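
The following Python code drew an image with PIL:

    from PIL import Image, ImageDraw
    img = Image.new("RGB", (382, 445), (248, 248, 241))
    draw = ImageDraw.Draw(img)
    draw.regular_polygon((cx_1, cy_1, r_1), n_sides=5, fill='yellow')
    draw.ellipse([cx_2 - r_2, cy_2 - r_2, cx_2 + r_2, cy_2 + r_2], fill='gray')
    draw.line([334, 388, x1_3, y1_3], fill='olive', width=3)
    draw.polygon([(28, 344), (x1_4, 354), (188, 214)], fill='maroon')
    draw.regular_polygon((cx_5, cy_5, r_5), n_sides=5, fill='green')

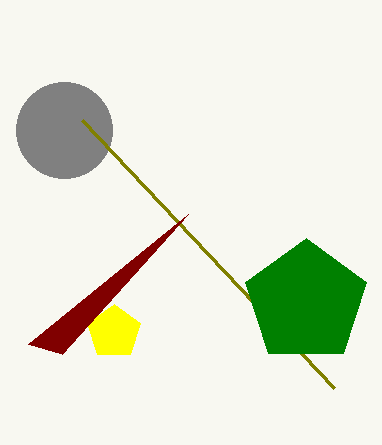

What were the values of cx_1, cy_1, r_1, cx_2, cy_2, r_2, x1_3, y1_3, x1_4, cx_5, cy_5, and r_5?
cx_1 = 114
cy_1 = 332
r_1 = 28
cx_2 = 64
cy_2 = 130
r_2 = 48
x1_3 = 82
y1_3 = 120
x1_4 = 62
cx_5 = 306
cy_5 = 302
r_5 = 64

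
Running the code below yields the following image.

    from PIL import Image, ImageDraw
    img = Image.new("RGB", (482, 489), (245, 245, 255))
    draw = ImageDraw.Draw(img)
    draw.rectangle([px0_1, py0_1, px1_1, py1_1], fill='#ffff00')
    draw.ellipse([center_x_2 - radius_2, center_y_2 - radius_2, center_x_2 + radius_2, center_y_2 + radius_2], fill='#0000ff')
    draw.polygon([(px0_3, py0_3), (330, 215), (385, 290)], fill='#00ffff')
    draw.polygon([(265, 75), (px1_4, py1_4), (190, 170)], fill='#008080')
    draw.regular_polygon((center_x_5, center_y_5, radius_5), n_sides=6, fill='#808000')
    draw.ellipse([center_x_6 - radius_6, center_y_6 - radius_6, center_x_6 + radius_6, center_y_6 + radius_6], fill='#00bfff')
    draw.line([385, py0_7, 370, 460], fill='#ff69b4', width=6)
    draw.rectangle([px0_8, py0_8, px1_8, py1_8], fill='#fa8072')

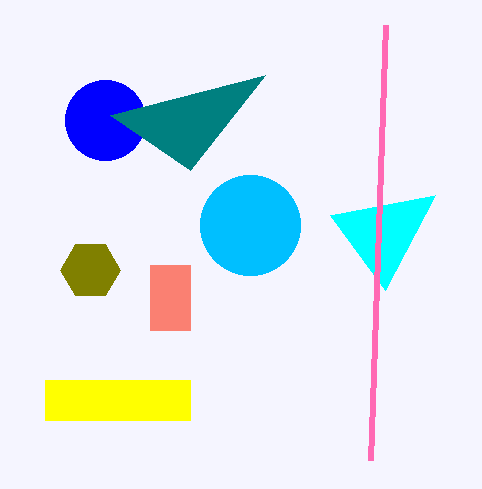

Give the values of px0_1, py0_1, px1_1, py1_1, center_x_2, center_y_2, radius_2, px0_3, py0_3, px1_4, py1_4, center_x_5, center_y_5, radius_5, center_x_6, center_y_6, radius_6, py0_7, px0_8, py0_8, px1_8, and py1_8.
px0_1 = 45; py0_1 = 380; px1_1 = 190; py1_1 = 420; center_x_2 = 105; center_y_2 = 120; radius_2 = 40; px0_3 = 435; py0_3 = 195; px1_4 = 110; py1_4 = 115; center_x_5 = 90; center_y_5 = 270; radius_5 = 30; center_x_6 = 250; center_y_6 = 225; radius_6 = 50; py0_7 = 25; px0_8 = 150; py0_8 = 265; px1_8 = 190; py1_8 = 330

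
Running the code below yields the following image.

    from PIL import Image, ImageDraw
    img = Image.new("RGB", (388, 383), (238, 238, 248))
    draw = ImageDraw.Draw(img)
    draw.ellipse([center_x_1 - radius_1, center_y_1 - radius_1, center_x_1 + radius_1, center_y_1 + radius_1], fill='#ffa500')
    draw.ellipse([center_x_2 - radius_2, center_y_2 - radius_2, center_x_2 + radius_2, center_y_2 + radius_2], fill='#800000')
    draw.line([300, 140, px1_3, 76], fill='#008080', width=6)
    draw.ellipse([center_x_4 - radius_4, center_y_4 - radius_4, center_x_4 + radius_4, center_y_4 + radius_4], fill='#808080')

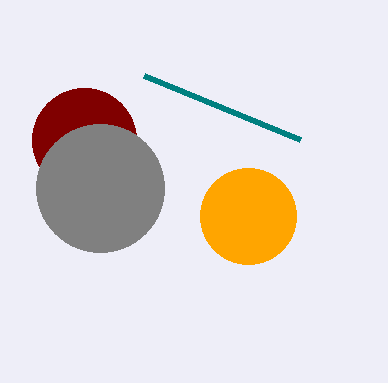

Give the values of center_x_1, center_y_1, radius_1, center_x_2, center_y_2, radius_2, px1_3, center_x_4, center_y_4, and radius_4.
center_x_1 = 248; center_y_1 = 216; radius_1 = 48; center_x_2 = 84; center_y_2 = 140; radius_2 = 52; px1_3 = 144; center_x_4 = 100; center_y_4 = 188; radius_4 = 64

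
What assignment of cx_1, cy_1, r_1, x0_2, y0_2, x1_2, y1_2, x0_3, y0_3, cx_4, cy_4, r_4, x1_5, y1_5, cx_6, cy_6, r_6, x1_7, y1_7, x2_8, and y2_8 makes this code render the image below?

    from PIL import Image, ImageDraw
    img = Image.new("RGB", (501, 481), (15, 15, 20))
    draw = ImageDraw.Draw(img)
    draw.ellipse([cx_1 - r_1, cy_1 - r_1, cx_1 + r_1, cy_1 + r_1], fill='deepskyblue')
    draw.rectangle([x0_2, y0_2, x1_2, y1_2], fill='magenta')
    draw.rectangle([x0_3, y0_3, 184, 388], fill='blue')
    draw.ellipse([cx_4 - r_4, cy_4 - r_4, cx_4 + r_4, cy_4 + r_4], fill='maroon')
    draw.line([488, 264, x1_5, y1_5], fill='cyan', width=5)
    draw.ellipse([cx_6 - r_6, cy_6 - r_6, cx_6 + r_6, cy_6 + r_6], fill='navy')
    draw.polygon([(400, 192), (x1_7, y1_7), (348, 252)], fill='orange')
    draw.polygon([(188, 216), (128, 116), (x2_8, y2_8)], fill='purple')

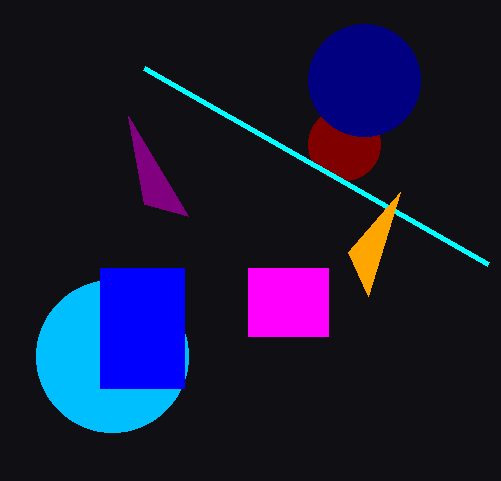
cx_1 = 112
cy_1 = 356
r_1 = 76
x0_2 = 248
y0_2 = 268
x1_2 = 328
y1_2 = 336
x0_3 = 100
y0_3 = 268
cx_4 = 344
cy_4 = 144
r_4 = 36
x1_5 = 144
y1_5 = 68
cx_6 = 364
cy_6 = 80
r_6 = 56
x1_7 = 368
y1_7 = 296
x2_8 = 144
y2_8 = 204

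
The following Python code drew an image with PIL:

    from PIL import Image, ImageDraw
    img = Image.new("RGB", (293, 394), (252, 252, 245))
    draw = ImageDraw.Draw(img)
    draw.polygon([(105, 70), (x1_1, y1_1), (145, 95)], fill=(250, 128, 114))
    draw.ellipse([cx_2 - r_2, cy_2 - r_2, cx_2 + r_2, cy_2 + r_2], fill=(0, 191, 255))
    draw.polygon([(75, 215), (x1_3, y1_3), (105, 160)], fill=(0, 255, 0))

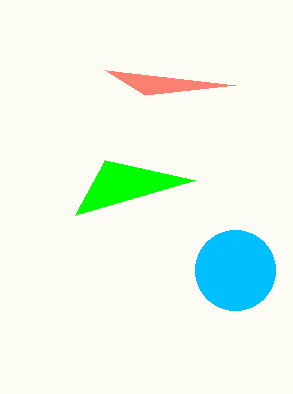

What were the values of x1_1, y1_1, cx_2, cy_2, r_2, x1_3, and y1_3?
x1_1 = 235, y1_1 = 85, cx_2 = 235, cy_2 = 270, r_2 = 40, x1_3 = 195, y1_3 = 180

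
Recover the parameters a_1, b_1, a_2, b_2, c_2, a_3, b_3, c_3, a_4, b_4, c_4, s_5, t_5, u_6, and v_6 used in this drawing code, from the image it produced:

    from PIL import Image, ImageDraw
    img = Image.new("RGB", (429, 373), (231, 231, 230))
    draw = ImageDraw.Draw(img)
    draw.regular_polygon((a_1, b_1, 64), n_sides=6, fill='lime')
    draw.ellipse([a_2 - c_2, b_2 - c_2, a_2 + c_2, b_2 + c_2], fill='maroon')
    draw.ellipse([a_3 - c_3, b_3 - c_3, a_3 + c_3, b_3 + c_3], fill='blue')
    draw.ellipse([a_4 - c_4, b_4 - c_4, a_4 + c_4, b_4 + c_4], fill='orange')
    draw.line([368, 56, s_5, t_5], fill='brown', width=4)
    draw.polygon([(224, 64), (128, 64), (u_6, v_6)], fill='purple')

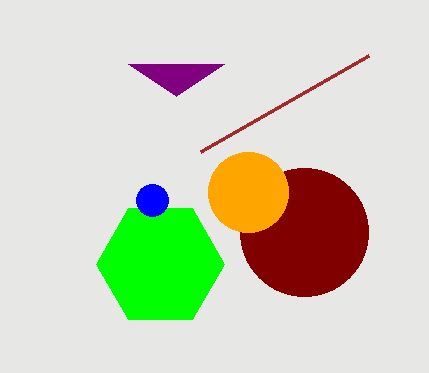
a_1 = 160; b_1 = 264; a_2 = 304; b_2 = 232; c_2 = 64; a_3 = 152; b_3 = 200; c_3 = 16; a_4 = 248; b_4 = 192; c_4 = 40; s_5 = 200; t_5 = 152; u_6 = 176; v_6 = 96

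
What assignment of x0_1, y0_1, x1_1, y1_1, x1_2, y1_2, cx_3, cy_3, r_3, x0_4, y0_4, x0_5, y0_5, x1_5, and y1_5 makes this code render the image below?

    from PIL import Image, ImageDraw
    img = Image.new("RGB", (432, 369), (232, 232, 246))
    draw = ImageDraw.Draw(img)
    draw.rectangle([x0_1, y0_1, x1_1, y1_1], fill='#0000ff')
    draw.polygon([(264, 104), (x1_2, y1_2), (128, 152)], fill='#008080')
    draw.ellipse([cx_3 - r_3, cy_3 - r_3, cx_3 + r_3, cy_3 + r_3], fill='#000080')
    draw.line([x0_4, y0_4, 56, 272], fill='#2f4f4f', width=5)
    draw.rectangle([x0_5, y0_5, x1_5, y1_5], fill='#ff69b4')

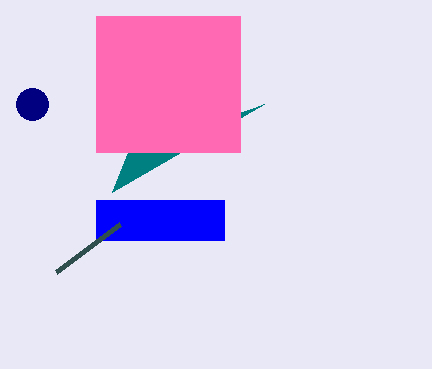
x0_1 = 96, y0_1 = 200, x1_1 = 224, y1_1 = 240, x1_2 = 112, y1_2 = 192, cx_3 = 32, cy_3 = 104, r_3 = 16, x0_4 = 120, y0_4 = 224, x0_5 = 96, y0_5 = 16, x1_5 = 240, y1_5 = 152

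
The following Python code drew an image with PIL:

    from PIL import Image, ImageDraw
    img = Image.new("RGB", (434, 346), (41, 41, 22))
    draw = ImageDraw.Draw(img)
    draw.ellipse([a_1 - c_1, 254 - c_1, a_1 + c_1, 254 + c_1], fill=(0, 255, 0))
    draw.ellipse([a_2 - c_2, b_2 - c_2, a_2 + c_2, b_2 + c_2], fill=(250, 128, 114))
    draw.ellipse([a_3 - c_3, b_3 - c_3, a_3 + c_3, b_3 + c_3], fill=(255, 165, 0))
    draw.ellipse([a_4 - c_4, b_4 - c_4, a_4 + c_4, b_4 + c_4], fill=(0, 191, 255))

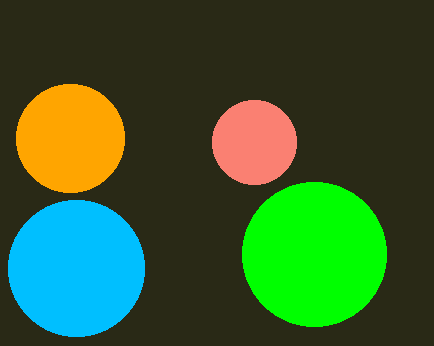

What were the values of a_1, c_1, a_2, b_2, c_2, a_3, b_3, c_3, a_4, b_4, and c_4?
a_1 = 314, c_1 = 72, a_2 = 254, b_2 = 142, c_2 = 42, a_3 = 70, b_3 = 138, c_3 = 54, a_4 = 76, b_4 = 268, c_4 = 68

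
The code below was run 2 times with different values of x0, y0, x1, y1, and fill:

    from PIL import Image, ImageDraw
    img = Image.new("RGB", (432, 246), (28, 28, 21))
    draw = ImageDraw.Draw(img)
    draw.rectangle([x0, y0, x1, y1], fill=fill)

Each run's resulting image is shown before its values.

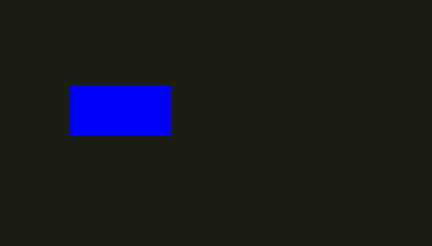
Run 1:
x0 = 70; y0 = 85; x1 = 170; y1 = 135; fill = 'blue'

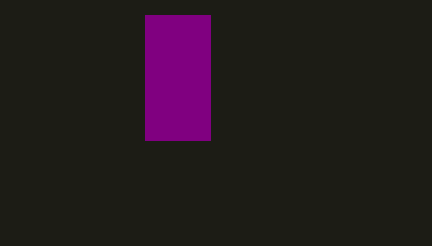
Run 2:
x0 = 145; y0 = 15; x1 = 210; y1 = 140; fill = 'purple'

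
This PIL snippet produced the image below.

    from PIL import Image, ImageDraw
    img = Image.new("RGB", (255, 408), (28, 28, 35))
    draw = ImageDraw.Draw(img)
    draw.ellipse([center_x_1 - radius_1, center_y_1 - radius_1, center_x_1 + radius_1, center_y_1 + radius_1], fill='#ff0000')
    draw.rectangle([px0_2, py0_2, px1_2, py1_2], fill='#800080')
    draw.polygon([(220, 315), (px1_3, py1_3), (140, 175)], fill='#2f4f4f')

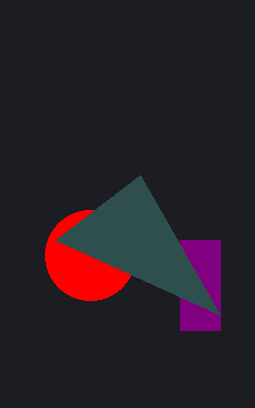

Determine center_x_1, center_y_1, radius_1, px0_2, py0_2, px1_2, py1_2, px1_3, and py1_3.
center_x_1 = 90
center_y_1 = 255
radius_1 = 45
px0_2 = 180
py0_2 = 240
px1_2 = 220
py1_2 = 330
px1_3 = 55
py1_3 = 240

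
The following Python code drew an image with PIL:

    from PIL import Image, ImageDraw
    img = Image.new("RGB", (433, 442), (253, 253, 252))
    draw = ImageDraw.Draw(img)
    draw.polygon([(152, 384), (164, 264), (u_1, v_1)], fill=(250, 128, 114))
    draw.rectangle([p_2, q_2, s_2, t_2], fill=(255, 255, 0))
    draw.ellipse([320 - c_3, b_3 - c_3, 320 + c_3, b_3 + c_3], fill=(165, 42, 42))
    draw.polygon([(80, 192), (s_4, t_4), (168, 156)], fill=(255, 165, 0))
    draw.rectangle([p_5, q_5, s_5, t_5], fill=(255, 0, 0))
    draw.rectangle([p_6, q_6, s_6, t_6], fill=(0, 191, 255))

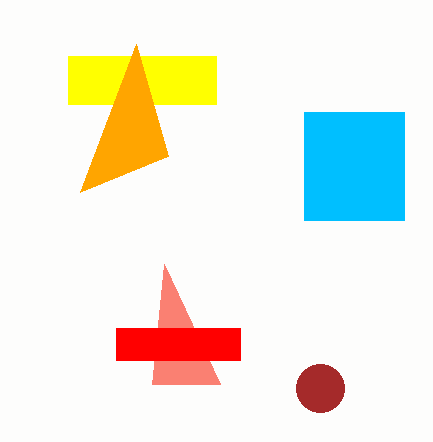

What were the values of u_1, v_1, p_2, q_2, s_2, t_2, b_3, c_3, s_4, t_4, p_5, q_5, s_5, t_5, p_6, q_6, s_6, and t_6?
u_1 = 220
v_1 = 384
p_2 = 68
q_2 = 56
s_2 = 216
t_2 = 104
b_3 = 388
c_3 = 24
s_4 = 136
t_4 = 44
p_5 = 116
q_5 = 328
s_5 = 240
t_5 = 360
p_6 = 304
q_6 = 112
s_6 = 404
t_6 = 220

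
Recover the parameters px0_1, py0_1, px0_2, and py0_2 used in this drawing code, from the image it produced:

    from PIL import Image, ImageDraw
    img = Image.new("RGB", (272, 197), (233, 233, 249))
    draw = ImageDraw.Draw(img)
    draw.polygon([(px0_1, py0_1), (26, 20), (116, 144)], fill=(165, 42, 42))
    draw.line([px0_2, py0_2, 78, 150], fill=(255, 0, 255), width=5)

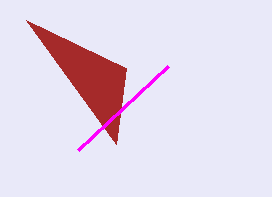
px0_1 = 126
py0_1 = 68
px0_2 = 168
py0_2 = 66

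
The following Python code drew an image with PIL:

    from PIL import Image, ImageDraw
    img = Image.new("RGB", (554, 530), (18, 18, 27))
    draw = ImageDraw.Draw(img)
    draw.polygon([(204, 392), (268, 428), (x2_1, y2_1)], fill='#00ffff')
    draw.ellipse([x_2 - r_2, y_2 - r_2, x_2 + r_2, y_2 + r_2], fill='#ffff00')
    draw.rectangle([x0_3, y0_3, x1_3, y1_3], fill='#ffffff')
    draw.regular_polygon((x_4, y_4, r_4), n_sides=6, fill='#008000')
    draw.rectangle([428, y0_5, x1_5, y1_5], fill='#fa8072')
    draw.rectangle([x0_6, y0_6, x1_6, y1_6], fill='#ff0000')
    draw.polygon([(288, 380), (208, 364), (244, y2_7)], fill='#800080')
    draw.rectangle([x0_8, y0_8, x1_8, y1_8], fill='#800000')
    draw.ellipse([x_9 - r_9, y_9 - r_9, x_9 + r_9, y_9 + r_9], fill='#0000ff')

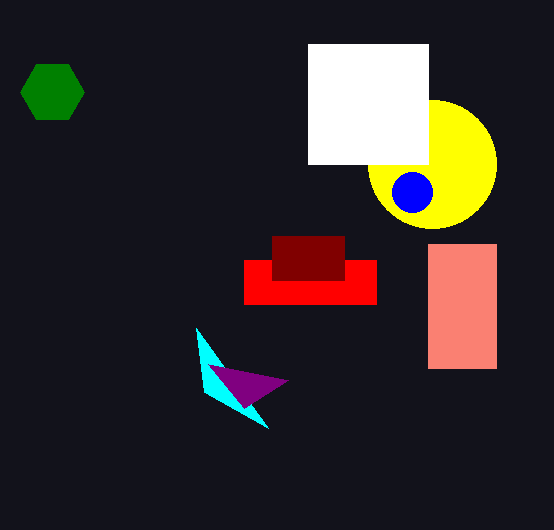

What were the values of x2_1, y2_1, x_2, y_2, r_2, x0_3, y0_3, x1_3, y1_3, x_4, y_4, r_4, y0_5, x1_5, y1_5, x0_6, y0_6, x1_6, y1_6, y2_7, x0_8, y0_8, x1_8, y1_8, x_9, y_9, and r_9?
x2_1 = 196; y2_1 = 328; x_2 = 432; y_2 = 164; r_2 = 64; x0_3 = 308; y0_3 = 44; x1_3 = 428; y1_3 = 164; x_4 = 52; y_4 = 92; r_4 = 32; y0_5 = 244; x1_5 = 496; y1_5 = 368; x0_6 = 244; y0_6 = 260; x1_6 = 376; y1_6 = 304; y2_7 = 408; x0_8 = 272; y0_8 = 236; x1_8 = 344; y1_8 = 280; x_9 = 412; y_9 = 192; r_9 = 20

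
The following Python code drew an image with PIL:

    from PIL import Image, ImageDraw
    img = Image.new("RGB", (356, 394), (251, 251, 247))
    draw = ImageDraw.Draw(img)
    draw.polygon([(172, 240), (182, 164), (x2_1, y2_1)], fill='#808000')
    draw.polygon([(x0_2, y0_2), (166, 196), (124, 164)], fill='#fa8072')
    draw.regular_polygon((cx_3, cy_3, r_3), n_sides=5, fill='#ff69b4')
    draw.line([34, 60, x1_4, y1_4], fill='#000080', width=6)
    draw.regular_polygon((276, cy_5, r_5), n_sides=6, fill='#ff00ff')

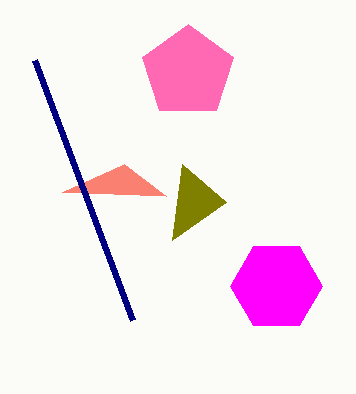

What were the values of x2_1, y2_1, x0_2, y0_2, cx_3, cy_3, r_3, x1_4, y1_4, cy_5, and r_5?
x2_1 = 226; y2_1 = 202; x0_2 = 62; y0_2 = 192; cx_3 = 188; cy_3 = 72; r_3 = 48; x1_4 = 132; y1_4 = 320; cy_5 = 286; r_5 = 46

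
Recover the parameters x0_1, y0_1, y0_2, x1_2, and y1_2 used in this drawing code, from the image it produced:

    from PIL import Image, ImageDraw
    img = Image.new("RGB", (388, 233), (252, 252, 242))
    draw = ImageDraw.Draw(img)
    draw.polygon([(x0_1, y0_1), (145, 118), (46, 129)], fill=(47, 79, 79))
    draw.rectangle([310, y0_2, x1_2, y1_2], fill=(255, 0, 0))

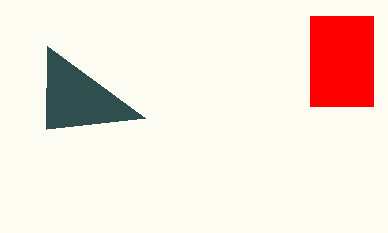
x0_1 = 47, y0_1 = 46, y0_2 = 16, x1_2 = 373, y1_2 = 106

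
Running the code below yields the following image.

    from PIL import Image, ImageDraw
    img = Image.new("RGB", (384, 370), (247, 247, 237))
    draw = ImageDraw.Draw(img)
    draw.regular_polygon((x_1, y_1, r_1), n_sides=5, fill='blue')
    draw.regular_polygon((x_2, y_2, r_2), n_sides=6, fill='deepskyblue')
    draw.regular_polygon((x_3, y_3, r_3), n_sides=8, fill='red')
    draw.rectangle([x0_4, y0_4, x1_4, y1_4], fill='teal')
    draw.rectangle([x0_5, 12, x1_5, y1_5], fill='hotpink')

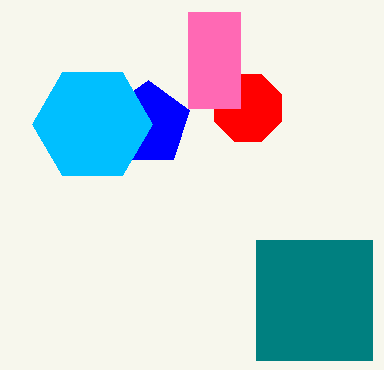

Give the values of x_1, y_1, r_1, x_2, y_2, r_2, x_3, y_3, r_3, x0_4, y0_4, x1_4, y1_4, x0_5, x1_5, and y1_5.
x_1 = 148; y_1 = 124; r_1 = 44; x_2 = 92; y_2 = 124; r_2 = 60; x_3 = 248; y_3 = 108; r_3 = 36; x0_4 = 256; y0_4 = 240; x1_4 = 372; y1_4 = 360; x0_5 = 188; x1_5 = 240; y1_5 = 108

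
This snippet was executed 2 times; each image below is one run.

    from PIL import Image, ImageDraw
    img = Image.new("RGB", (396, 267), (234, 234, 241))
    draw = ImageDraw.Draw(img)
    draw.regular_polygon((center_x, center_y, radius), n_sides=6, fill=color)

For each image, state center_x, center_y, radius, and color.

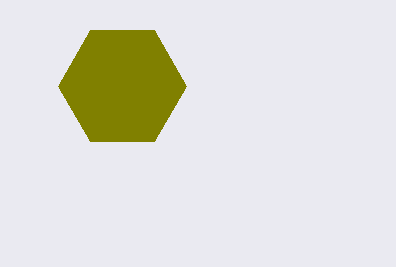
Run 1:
center_x = 122
center_y = 86
radius = 64
color = 'olive'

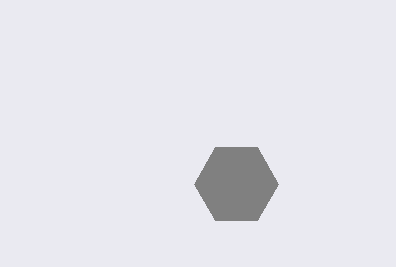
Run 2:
center_x = 236, center_y = 184, radius = 42, color = 'gray'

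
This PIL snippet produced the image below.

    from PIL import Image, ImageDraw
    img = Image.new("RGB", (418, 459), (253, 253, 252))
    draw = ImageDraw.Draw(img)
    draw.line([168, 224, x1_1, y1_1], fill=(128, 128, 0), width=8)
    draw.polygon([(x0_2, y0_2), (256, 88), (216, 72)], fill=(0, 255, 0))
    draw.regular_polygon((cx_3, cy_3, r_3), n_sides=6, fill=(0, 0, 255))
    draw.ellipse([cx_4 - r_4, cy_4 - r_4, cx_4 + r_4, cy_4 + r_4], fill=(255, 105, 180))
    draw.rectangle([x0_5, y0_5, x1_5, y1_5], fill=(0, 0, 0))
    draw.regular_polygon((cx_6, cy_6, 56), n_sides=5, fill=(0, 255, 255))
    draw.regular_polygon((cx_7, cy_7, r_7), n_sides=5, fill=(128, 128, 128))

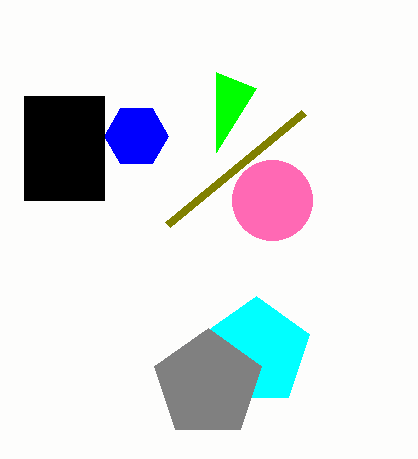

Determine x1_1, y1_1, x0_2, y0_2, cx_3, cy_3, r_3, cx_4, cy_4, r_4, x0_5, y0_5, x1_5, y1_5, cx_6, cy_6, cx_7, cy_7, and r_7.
x1_1 = 304, y1_1 = 112, x0_2 = 216, y0_2 = 152, cx_3 = 136, cy_3 = 136, r_3 = 32, cx_4 = 272, cy_4 = 200, r_4 = 40, x0_5 = 24, y0_5 = 96, x1_5 = 104, y1_5 = 200, cx_6 = 256, cy_6 = 352, cx_7 = 208, cy_7 = 384, r_7 = 56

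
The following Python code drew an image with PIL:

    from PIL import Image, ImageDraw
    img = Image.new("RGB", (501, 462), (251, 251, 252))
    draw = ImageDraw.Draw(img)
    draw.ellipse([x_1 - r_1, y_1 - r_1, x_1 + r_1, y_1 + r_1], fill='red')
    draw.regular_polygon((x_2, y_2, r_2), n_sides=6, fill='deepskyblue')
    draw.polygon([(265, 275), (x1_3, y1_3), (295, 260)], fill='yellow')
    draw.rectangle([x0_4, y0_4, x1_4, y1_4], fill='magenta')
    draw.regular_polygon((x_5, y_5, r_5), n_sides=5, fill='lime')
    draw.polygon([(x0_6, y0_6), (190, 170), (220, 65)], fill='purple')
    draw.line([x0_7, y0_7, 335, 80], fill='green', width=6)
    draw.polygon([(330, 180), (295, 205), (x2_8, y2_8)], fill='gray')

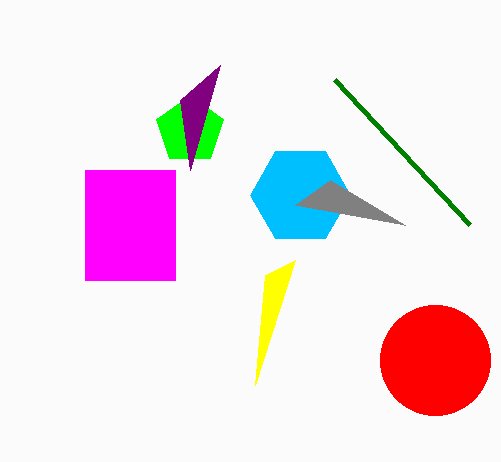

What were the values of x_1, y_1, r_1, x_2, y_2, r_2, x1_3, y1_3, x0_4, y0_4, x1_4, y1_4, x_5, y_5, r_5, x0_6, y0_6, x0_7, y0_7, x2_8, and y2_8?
x_1 = 435
y_1 = 360
r_1 = 55
x_2 = 300
y_2 = 195
r_2 = 50
x1_3 = 255
y1_3 = 385
x0_4 = 85
y0_4 = 170
x1_4 = 175
y1_4 = 280
x_5 = 190
y_5 = 130
r_5 = 35
x0_6 = 180
y0_6 = 100
x0_7 = 470
y0_7 = 225
x2_8 = 405
y2_8 = 225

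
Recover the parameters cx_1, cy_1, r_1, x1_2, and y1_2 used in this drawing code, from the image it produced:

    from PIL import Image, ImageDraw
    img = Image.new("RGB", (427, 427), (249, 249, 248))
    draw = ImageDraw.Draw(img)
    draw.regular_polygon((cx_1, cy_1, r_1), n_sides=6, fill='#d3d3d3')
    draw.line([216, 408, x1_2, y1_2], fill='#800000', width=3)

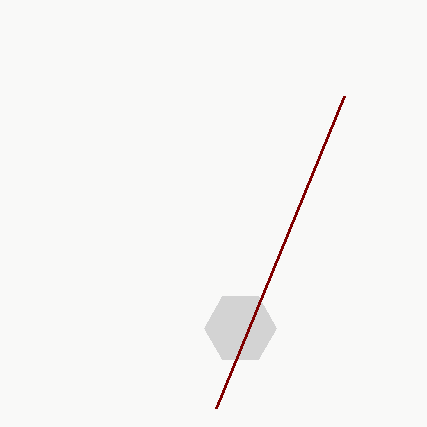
cx_1 = 240
cy_1 = 328
r_1 = 36
x1_2 = 344
y1_2 = 96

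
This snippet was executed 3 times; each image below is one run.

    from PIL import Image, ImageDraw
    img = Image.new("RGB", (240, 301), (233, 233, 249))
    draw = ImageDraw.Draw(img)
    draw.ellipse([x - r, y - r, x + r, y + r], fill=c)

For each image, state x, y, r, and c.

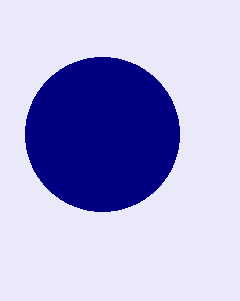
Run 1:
x = 102
y = 134
r = 77
c = 'navy'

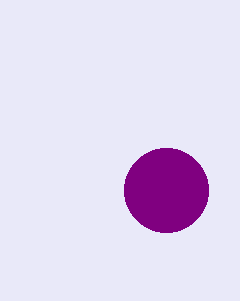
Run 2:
x = 166; y = 190; r = 42; c = 'purple'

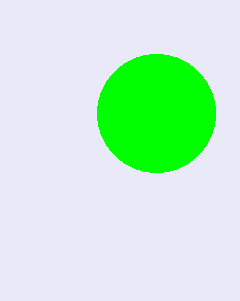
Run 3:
x = 156
y = 113
r = 59
c = 'lime'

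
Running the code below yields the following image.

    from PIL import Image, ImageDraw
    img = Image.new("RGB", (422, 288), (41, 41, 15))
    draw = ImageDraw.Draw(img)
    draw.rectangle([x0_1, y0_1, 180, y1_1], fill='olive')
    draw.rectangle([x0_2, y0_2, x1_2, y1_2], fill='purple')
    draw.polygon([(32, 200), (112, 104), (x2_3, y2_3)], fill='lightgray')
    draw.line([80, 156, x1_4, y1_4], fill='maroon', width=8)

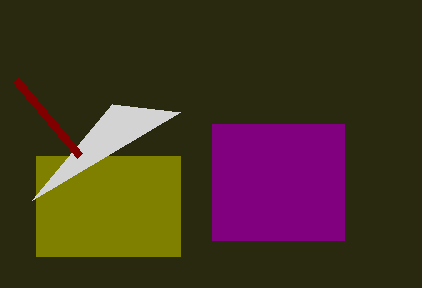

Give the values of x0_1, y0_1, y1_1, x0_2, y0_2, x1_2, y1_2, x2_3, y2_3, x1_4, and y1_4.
x0_1 = 36, y0_1 = 156, y1_1 = 256, x0_2 = 212, y0_2 = 124, x1_2 = 344, y1_2 = 240, x2_3 = 180, y2_3 = 112, x1_4 = 16, y1_4 = 80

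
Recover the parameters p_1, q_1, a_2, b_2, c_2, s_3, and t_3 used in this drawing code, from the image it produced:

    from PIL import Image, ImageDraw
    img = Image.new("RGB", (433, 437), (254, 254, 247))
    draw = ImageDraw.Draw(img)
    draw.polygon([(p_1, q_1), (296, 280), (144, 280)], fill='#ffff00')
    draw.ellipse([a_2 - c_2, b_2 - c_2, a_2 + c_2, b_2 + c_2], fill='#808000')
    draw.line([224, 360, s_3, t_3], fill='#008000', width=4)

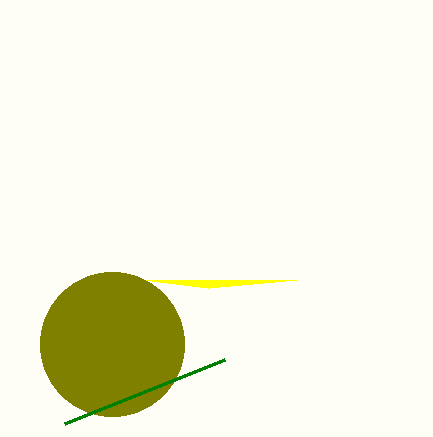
p_1 = 208
q_1 = 288
a_2 = 112
b_2 = 344
c_2 = 72
s_3 = 64
t_3 = 424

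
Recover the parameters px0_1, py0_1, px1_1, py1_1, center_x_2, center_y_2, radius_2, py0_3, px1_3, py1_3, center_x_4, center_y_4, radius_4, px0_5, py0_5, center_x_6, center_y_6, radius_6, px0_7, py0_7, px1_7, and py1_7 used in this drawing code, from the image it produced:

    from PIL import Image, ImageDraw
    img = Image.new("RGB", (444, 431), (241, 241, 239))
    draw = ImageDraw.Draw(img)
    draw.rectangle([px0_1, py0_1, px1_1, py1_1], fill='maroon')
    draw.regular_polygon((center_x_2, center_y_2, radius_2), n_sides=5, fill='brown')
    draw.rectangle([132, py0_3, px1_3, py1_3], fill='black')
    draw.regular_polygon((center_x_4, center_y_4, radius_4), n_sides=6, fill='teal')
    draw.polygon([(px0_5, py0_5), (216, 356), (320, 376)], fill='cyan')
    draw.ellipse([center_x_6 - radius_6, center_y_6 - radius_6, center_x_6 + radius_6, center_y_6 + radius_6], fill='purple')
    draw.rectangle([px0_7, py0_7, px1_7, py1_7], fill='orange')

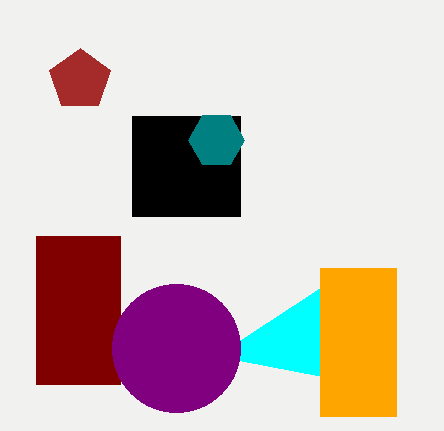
px0_1 = 36; py0_1 = 236; px1_1 = 120; py1_1 = 384; center_x_2 = 80; center_y_2 = 80; radius_2 = 32; py0_3 = 116; px1_3 = 240; py1_3 = 216; center_x_4 = 216; center_y_4 = 140; radius_4 = 28; px0_5 = 320; py0_5 = 288; center_x_6 = 176; center_y_6 = 348; radius_6 = 64; px0_7 = 320; py0_7 = 268; px1_7 = 396; py1_7 = 416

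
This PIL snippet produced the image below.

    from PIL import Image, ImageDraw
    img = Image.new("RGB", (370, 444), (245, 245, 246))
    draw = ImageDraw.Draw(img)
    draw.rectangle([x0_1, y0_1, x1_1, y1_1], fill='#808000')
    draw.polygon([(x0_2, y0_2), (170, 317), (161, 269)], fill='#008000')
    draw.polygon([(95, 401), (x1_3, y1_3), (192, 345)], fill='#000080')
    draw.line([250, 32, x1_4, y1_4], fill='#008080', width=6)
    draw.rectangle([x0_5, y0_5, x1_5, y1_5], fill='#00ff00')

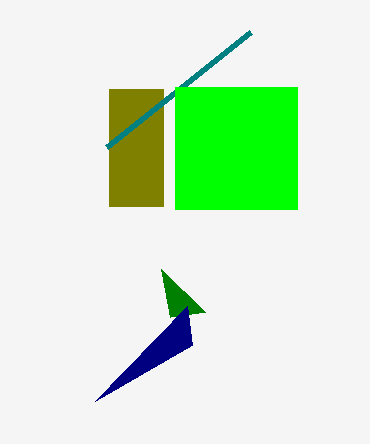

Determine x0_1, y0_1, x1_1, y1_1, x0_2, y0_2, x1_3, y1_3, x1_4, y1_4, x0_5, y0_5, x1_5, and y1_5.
x0_1 = 109
y0_1 = 89
x1_1 = 163
y1_1 = 206
x0_2 = 205
y0_2 = 312
x1_3 = 187
y1_3 = 306
x1_4 = 106
y1_4 = 147
x0_5 = 175
y0_5 = 87
x1_5 = 297
y1_5 = 209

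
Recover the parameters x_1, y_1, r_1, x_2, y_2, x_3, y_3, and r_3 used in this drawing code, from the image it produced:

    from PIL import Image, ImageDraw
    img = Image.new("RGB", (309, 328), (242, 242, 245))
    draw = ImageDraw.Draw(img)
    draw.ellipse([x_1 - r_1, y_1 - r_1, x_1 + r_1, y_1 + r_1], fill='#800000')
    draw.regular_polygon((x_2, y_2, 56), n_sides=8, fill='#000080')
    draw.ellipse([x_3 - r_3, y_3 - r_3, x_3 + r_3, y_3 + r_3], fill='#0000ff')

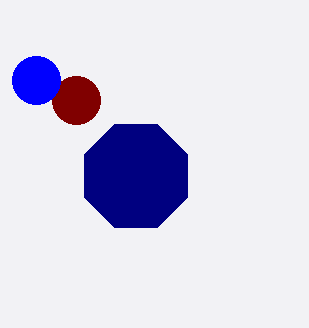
x_1 = 76; y_1 = 100; r_1 = 24; x_2 = 136; y_2 = 176; x_3 = 36; y_3 = 80; r_3 = 24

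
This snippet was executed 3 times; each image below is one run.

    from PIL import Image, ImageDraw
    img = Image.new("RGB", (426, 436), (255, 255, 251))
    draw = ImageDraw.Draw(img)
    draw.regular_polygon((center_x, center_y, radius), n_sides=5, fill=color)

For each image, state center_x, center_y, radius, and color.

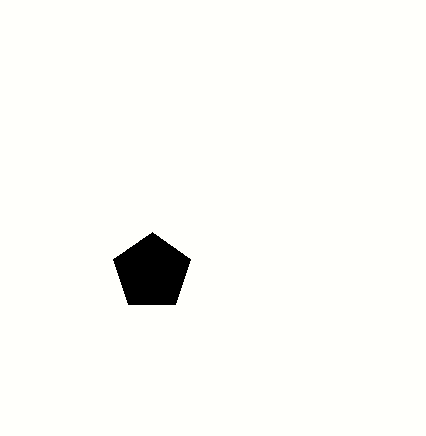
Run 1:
center_x = 152; center_y = 272; radius = 40; color = 'black'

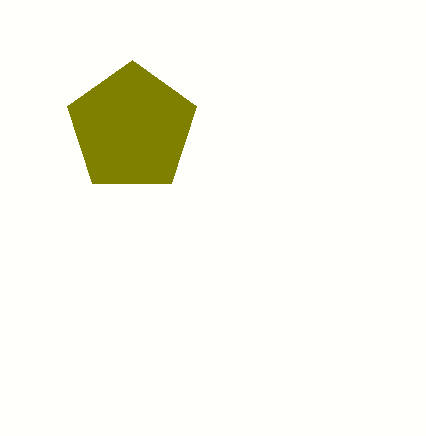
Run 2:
center_x = 132; center_y = 128; radius = 68; color = 'olive'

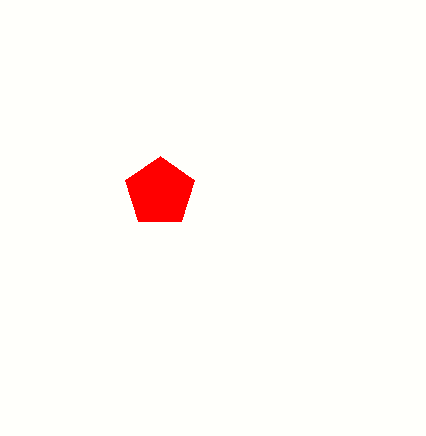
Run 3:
center_x = 160; center_y = 192; radius = 36; color = 'red'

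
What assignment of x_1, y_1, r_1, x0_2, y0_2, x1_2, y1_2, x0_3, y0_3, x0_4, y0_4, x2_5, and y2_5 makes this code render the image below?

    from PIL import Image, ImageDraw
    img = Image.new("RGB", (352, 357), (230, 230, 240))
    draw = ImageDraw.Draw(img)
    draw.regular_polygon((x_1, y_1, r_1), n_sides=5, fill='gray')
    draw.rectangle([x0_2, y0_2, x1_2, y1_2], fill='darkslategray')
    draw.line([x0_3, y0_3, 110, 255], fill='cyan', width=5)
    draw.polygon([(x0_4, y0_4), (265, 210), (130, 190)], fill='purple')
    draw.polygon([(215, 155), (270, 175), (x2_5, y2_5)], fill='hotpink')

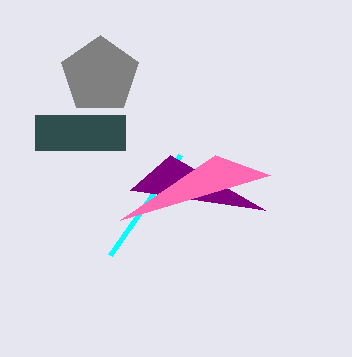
x_1 = 100; y_1 = 75; r_1 = 40; x0_2 = 35; y0_2 = 115; x1_2 = 125; y1_2 = 150; x0_3 = 180; y0_3 = 155; x0_4 = 170; y0_4 = 155; x2_5 = 120; y2_5 = 220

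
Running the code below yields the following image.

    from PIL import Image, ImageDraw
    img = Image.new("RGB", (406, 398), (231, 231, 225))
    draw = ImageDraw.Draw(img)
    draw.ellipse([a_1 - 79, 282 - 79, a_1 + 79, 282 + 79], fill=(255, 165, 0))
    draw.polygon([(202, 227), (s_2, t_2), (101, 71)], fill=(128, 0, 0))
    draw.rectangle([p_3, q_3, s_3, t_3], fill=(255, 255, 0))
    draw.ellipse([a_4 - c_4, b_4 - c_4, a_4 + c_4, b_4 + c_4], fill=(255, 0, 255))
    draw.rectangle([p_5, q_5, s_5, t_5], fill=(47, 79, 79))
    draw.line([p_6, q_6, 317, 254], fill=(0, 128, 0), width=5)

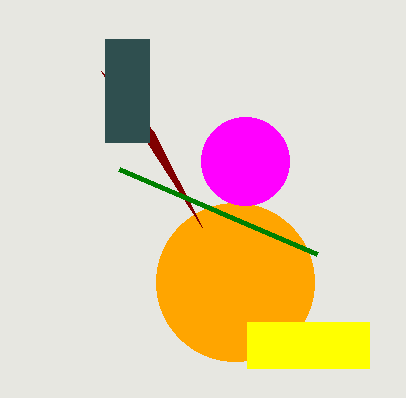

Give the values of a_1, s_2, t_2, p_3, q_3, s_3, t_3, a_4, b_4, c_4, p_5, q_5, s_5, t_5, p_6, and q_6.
a_1 = 235, s_2 = 153, t_2 = 131, p_3 = 247, q_3 = 322, s_3 = 369, t_3 = 368, a_4 = 245, b_4 = 161, c_4 = 44, p_5 = 105, q_5 = 39, s_5 = 149, t_5 = 142, p_6 = 119, q_6 = 169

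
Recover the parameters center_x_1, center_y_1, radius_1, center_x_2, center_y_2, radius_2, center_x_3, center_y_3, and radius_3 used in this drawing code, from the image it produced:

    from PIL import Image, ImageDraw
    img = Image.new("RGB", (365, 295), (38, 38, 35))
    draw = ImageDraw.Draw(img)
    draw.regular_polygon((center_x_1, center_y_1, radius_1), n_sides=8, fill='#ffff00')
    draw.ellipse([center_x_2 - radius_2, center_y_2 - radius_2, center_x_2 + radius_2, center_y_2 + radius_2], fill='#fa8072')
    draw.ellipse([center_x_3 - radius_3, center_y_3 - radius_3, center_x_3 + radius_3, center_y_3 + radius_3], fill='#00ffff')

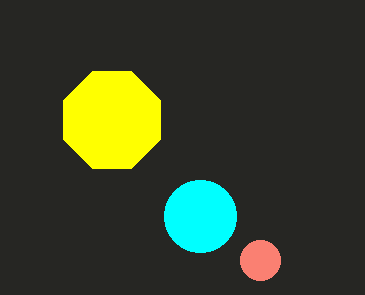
center_x_1 = 112, center_y_1 = 120, radius_1 = 52, center_x_2 = 260, center_y_2 = 260, radius_2 = 20, center_x_3 = 200, center_y_3 = 216, radius_3 = 36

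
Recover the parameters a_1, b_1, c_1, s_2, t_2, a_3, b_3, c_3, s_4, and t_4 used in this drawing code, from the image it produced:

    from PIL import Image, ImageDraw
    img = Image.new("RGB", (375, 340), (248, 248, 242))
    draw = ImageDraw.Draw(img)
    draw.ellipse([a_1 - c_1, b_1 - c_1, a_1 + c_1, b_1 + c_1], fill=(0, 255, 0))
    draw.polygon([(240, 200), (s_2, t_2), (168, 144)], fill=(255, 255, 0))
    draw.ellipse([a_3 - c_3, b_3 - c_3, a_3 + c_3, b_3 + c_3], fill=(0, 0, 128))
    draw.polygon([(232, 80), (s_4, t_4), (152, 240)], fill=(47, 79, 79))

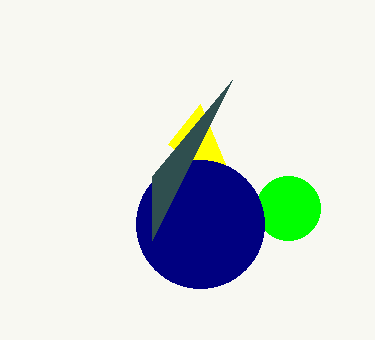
a_1 = 288
b_1 = 208
c_1 = 32
s_2 = 200
t_2 = 104
a_3 = 200
b_3 = 224
c_3 = 64
s_4 = 152
t_4 = 176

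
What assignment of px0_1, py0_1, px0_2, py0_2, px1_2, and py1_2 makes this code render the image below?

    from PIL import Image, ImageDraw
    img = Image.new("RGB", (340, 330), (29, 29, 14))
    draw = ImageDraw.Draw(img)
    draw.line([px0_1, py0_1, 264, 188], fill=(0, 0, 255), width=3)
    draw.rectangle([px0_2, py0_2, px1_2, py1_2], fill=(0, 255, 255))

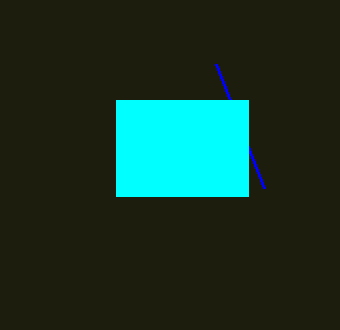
px0_1 = 216; py0_1 = 64; px0_2 = 116; py0_2 = 100; px1_2 = 248; py1_2 = 196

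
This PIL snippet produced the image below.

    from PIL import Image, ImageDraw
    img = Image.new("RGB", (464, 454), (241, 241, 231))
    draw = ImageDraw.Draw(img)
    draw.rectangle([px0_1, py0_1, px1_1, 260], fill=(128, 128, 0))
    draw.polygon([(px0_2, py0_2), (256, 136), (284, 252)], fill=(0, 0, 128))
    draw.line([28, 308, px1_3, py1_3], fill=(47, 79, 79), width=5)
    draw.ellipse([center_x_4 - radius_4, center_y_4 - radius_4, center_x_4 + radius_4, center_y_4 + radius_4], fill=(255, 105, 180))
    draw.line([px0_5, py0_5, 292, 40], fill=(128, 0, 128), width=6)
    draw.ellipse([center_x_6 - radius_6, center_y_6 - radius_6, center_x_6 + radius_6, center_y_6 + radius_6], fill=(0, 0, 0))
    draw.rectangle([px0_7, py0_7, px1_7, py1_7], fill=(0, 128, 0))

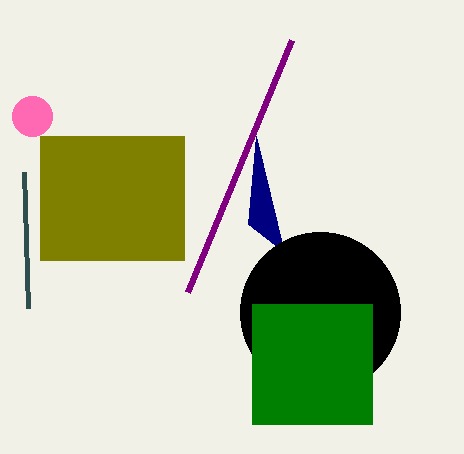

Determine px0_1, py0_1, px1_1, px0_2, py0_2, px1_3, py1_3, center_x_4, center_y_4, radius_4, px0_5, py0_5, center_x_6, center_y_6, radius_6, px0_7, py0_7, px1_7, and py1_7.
px0_1 = 40; py0_1 = 136; px1_1 = 184; px0_2 = 248; py0_2 = 224; px1_3 = 24; py1_3 = 172; center_x_4 = 32; center_y_4 = 116; radius_4 = 20; px0_5 = 188; py0_5 = 292; center_x_6 = 320; center_y_6 = 312; radius_6 = 80; px0_7 = 252; py0_7 = 304; px1_7 = 372; py1_7 = 424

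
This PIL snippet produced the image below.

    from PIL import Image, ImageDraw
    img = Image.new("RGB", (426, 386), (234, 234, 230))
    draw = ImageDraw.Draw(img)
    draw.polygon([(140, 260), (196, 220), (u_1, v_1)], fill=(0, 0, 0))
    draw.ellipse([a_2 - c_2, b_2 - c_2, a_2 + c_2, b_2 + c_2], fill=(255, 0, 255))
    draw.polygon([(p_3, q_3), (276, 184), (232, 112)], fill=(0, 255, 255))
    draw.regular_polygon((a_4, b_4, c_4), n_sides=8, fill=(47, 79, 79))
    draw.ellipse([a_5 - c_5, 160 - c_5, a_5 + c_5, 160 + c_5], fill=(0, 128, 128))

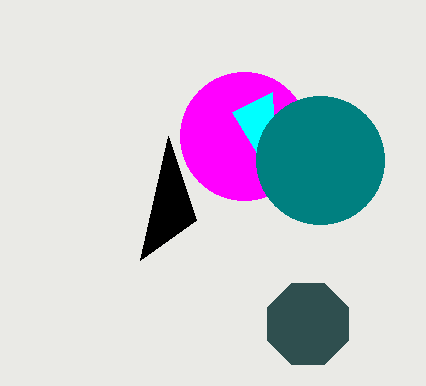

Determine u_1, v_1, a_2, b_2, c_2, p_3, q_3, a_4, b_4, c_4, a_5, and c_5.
u_1 = 168
v_1 = 136
a_2 = 244
b_2 = 136
c_2 = 64
p_3 = 272
q_3 = 92
a_4 = 308
b_4 = 324
c_4 = 44
a_5 = 320
c_5 = 64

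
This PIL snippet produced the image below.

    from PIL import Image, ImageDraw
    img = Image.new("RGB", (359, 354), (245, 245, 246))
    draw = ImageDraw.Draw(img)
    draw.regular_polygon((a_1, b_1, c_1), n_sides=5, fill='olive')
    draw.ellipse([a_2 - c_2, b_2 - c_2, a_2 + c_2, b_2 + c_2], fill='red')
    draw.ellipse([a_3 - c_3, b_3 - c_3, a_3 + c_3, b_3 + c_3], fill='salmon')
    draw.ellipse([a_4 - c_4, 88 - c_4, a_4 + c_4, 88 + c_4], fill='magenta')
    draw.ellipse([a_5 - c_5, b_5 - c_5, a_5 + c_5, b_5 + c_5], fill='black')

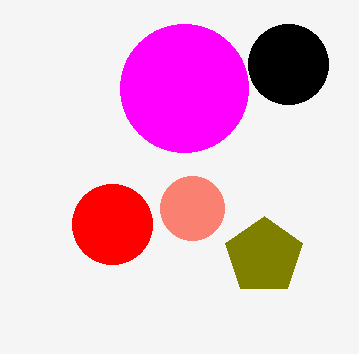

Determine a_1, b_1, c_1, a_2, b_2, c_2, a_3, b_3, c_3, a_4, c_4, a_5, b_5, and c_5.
a_1 = 264, b_1 = 256, c_1 = 40, a_2 = 112, b_2 = 224, c_2 = 40, a_3 = 192, b_3 = 208, c_3 = 32, a_4 = 184, c_4 = 64, a_5 = 288, b_5 = 64, c_5 = 40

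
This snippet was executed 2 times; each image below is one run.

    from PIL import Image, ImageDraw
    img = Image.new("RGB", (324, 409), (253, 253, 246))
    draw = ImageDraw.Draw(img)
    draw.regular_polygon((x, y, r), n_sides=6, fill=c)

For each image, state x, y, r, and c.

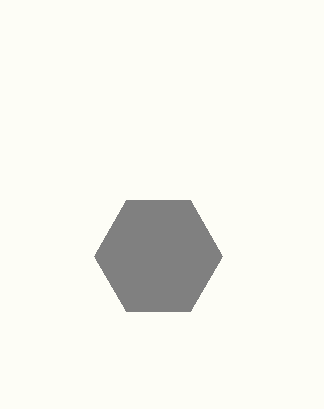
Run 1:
x = 158; y = 256; r = 64; c = 'gray'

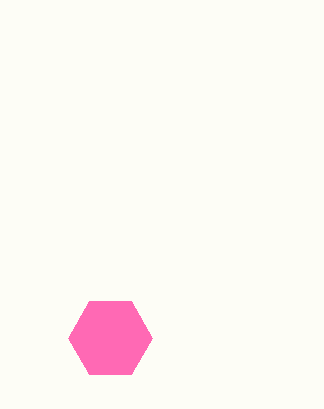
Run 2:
x = 110, y = 338, r = 42, c = 'hotpink'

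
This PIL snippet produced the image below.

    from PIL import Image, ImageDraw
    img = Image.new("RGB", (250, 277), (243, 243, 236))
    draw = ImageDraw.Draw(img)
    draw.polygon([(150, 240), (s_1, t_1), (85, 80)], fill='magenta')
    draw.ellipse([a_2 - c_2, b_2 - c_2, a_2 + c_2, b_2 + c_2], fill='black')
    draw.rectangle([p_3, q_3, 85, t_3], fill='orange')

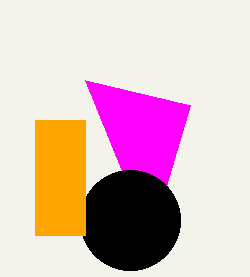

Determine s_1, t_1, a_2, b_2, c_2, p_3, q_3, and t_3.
s_1 = 190
t_1 = 105
a_2 = 130
b_2 = 220
c_2 = 50
p_3 = 35
q_3 = 120
t_3 = 235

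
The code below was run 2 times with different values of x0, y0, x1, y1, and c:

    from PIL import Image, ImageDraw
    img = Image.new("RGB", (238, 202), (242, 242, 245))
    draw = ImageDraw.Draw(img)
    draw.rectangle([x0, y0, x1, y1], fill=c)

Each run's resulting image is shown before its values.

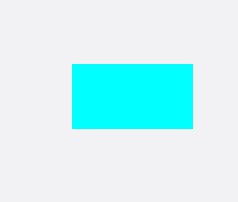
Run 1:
x0 = 72; y0 = 64; x1 = 192; y1 = 128; c = 'cyan'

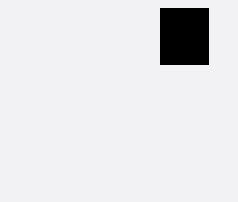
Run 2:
x0 = 160
y0 = 8
x1 = 208
y1 = 64
c = 'black'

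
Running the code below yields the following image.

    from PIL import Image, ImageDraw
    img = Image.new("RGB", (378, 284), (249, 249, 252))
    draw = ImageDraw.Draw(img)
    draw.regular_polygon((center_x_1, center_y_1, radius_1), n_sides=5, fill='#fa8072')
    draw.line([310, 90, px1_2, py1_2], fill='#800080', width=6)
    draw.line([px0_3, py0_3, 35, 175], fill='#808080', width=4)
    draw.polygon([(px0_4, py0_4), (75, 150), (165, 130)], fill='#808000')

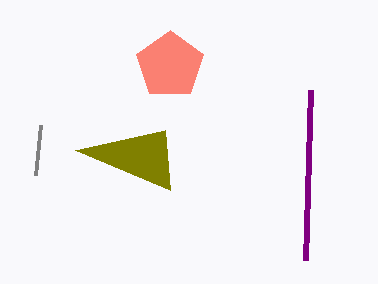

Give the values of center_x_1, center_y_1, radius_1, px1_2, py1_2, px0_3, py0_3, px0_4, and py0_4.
center_x_1 = 170, center_y_1 = 65, radius_1 = 35, px1_2 = 305, py1_2 = 260, px0_3 = 40, py0_3 = 125, px0_4 = 170, py0_4 = 190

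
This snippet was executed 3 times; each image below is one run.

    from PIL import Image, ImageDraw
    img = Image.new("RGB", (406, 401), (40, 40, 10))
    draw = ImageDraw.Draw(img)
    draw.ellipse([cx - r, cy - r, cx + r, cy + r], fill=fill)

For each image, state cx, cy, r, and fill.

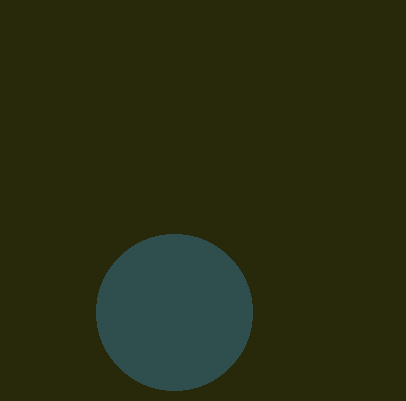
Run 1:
cx = 174
cy = 312
r = 78
fill = 'darkslategray'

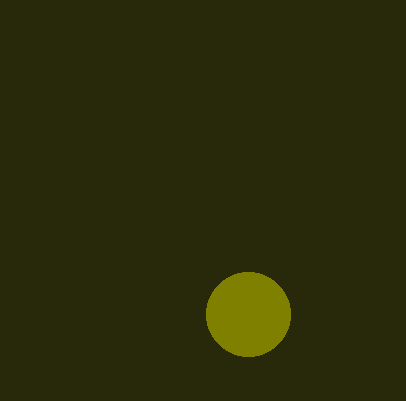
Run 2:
cx = 248; cy = 314; r = 42; fill = 'olive'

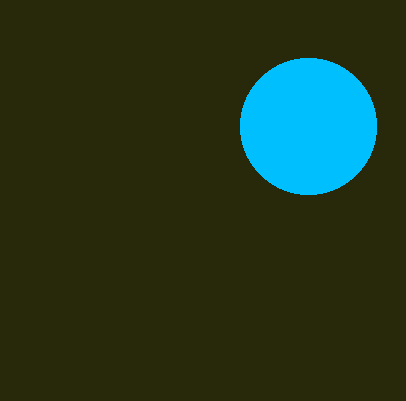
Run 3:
cx = 308; cy = 126; r = 68; fill = 'deepskyblue'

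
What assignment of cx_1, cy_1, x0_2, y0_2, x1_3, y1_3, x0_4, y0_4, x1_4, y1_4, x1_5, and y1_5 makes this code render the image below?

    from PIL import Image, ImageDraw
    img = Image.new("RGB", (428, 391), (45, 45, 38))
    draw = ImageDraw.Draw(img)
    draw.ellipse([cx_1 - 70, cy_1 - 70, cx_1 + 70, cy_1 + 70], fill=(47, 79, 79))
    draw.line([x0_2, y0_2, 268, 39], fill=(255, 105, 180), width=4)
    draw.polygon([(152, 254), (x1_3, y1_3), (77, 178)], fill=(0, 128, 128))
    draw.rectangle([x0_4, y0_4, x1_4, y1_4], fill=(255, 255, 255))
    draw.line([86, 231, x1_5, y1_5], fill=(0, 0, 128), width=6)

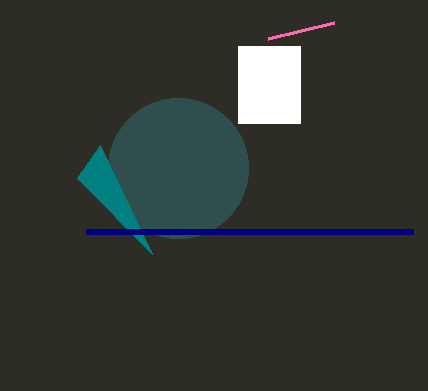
cx_1 = 178, cy_1 = 168, x0_2 = 334, y0_2 = 23, x1_3 = 100, y1_3 = 145, x0_4 = 238, y0_4 = 46, x1_4 = 300, y1_4 = 123, x1_5 = 413, y1_5 = 231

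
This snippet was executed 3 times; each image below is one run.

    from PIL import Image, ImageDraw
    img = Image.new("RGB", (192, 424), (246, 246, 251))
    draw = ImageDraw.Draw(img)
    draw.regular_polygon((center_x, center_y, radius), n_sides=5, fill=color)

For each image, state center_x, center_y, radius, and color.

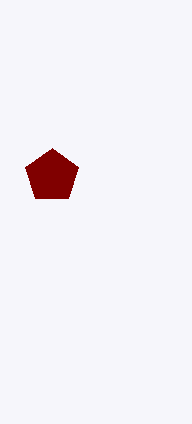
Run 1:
center_x = 52; center_y = 176; radius = 28; color = 'maroon'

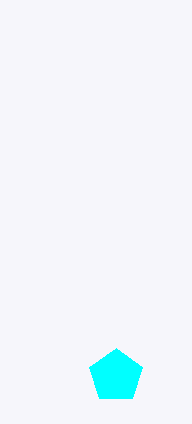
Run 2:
center_x = 116, center_y = 376, radius = 28, color = 'cyan'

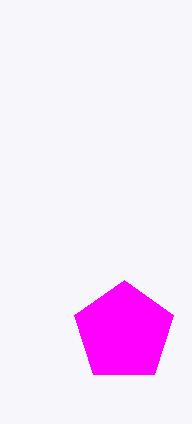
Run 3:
center_x = 124
center_y = 332
radius = 52
color = 'magenta'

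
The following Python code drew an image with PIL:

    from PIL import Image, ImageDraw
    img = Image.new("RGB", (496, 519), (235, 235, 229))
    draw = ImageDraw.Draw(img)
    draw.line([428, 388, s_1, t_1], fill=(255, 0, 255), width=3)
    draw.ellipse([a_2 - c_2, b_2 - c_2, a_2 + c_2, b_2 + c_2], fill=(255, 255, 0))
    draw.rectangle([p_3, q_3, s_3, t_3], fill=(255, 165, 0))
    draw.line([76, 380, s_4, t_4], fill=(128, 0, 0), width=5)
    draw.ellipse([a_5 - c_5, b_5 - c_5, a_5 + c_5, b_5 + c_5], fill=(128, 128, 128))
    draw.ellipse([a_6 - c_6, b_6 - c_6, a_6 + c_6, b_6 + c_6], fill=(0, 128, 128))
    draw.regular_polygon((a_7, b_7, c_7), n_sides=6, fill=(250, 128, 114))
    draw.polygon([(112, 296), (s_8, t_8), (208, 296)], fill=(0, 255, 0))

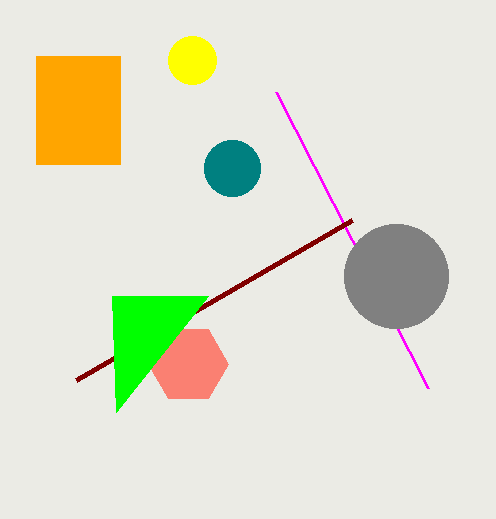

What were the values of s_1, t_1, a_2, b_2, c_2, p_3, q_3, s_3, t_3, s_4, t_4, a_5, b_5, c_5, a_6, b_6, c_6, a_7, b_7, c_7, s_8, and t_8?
s_1 = 276
t_1 = 92
a_2 = 192
b_2 = 60
c_2 = 24
p_3 = 36
q_3 = 56
s_3 = 120
t_3 = 164
s_4 = 352
t_4 = 220
a_5 = 396
b_5 = 276
c_5 = 52
a_6 = 232
b_6 = 168
c_6 = 28
a_7 = 188
b_7 = 364
c_7 = 40
s_8 = 116
t_8 = 412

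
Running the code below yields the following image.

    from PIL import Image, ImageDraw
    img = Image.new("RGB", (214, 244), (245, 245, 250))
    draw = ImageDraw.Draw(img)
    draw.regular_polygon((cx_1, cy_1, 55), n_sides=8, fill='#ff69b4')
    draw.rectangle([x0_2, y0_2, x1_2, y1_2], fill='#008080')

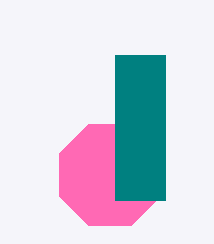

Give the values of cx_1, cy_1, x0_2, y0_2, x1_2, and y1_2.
cx_1 = 110
cy_1 = 175
x0_2 = 115
y0_2 = 55
x1_2 = 165
y1_2 = 200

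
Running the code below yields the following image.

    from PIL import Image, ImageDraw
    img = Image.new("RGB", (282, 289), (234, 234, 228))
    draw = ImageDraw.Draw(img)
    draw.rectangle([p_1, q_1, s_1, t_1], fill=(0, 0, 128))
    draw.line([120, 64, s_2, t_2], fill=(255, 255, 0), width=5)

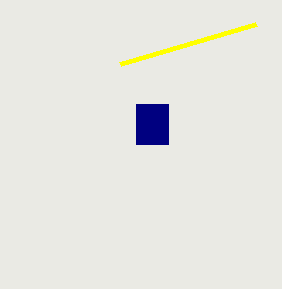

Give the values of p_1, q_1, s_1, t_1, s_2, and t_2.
p_1 = 136, q_1 = 104, s_1 = 168, t_1 = 144, s_2 = 256, t_2 = 24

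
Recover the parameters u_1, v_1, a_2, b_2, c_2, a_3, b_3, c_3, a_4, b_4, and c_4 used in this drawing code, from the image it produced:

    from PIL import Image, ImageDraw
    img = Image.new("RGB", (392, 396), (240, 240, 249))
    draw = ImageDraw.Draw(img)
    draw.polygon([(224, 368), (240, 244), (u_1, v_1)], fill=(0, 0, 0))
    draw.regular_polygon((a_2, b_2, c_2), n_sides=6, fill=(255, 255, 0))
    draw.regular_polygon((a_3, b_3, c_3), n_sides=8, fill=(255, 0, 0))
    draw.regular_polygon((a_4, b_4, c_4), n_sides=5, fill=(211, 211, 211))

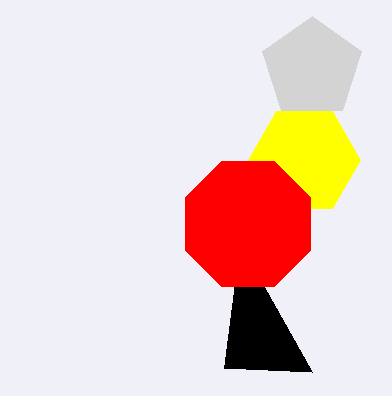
u_1 = 312
v_1 = 372
a_2 = 304
b_2 = 160
c_2 = 56
a_3 = 248
b_3 = 224
c_3 = 68
a_4 = 312
b_4 = 68
c_4 = 52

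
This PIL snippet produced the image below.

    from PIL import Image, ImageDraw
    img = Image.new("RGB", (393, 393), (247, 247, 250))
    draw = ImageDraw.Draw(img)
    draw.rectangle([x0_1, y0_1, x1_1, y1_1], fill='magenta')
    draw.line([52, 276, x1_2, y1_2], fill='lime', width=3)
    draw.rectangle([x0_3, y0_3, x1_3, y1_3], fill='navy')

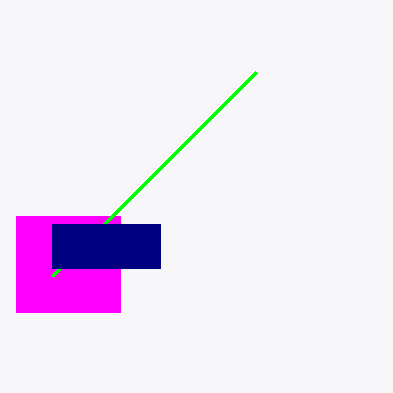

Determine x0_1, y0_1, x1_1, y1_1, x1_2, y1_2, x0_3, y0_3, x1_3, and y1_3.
x0_1 = 16; y0_1 = 216; x1_1 = 120; y1_1 = 312; x1_2 = 256; y1_2 = 72; x0_3 = 52; y0_3 = 224; x1_3 = 160; y1_3 = 268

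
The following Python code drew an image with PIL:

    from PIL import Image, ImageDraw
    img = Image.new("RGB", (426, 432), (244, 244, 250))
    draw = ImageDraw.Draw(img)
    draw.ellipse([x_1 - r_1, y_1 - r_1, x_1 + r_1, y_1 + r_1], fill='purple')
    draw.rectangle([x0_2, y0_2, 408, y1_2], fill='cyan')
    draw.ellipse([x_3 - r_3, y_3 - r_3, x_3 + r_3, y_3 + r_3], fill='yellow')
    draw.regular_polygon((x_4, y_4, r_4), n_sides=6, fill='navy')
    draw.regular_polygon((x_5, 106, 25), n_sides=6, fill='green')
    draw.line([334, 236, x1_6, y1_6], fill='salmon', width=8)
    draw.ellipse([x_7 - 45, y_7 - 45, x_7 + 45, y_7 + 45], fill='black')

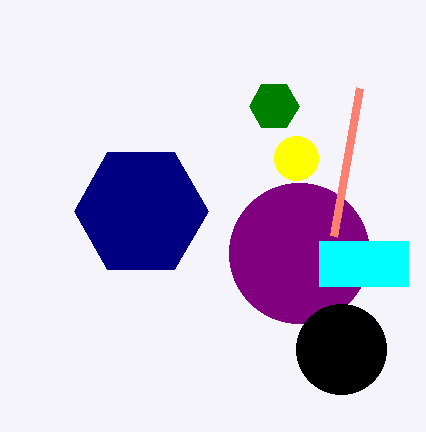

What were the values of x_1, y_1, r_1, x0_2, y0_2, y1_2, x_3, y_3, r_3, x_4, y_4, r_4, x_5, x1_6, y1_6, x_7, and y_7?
x_1 = 299, y_1 = 253, r_1 = 70, x0_2 = 319, y0_2 = 241, y1_2 = 286, x_3 = 296, y_3 = 158, r_3 = 22, x_4 = 141, y_4 = 211, r_4 = 67, x_5 = 274, x1_6 = 360, y1_6 = 88, x_7 = 341, y_7 = 349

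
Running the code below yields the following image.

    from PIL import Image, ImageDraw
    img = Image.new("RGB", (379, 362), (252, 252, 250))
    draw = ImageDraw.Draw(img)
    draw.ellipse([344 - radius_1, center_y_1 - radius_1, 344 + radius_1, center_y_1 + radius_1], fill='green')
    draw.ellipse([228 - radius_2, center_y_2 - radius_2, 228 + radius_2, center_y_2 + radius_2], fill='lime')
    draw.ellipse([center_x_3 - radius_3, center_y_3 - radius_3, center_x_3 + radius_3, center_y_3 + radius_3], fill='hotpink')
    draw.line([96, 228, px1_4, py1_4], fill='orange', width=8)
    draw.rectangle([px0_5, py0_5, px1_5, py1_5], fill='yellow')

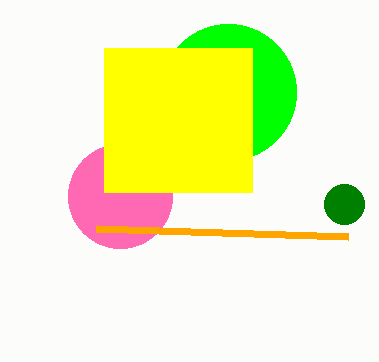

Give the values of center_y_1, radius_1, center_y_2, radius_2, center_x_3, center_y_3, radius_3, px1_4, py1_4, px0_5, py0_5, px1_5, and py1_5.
center_y_1 = 204, radius_1 = 20, center_y_2 = 92, radius_2 = 68, center_x_3 = 120, center_y_3 = 196, radius_3 = 52, px1_4 = 348, py1_4 = 236, px0_5 = 104, py0_5 = 48, px1_5 = 252, py1_5 = 192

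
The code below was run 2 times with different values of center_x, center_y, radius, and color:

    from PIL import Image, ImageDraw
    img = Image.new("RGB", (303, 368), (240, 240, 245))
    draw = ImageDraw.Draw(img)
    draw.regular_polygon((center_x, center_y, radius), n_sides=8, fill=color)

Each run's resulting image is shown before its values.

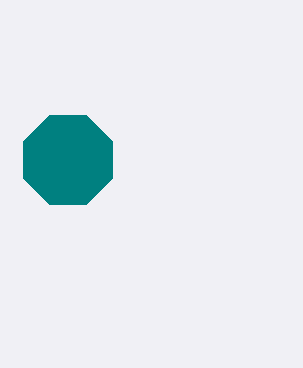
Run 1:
center_x = 68, center_y = 160, radius = 48, color = 'teal'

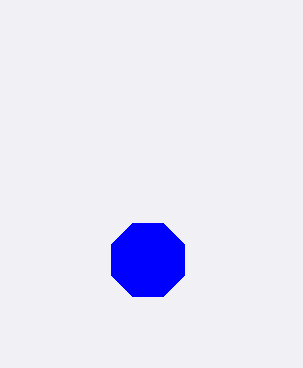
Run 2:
center_x = 148; center_y = 260; radius = 40; color = 'blue'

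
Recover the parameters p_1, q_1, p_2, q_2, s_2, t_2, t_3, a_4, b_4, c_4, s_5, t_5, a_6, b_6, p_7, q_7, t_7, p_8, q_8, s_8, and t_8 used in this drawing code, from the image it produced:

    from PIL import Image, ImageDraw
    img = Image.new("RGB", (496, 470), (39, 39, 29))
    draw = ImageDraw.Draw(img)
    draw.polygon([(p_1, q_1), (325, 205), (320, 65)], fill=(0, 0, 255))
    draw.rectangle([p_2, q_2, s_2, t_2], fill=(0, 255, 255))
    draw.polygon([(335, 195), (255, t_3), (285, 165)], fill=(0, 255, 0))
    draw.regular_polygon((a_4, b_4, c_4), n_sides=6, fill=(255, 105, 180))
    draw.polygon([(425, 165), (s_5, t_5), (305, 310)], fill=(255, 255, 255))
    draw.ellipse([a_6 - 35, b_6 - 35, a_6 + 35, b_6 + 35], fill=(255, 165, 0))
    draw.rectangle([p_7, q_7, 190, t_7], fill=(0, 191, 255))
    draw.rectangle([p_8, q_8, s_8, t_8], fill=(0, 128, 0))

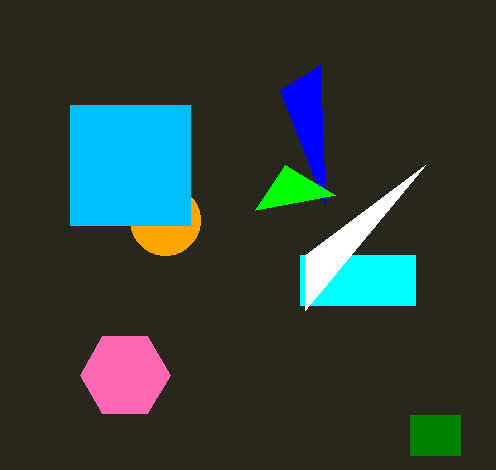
p_1 = 280
q_1 = 90
p_2 = 300
q_2 = 255
s_2 = 415
t_2 = 305
t_3 = 210
a_4 = 125
b_4 = 375
c_4 = 45
s_5 = 305
t_5 = 255
a_6 = 165
b_6 = 220
p_7 = 70
q_7 = 105
t_7 = 225
p_8 = 410
q_8 = 415
s_8 = 460
t_8 = 455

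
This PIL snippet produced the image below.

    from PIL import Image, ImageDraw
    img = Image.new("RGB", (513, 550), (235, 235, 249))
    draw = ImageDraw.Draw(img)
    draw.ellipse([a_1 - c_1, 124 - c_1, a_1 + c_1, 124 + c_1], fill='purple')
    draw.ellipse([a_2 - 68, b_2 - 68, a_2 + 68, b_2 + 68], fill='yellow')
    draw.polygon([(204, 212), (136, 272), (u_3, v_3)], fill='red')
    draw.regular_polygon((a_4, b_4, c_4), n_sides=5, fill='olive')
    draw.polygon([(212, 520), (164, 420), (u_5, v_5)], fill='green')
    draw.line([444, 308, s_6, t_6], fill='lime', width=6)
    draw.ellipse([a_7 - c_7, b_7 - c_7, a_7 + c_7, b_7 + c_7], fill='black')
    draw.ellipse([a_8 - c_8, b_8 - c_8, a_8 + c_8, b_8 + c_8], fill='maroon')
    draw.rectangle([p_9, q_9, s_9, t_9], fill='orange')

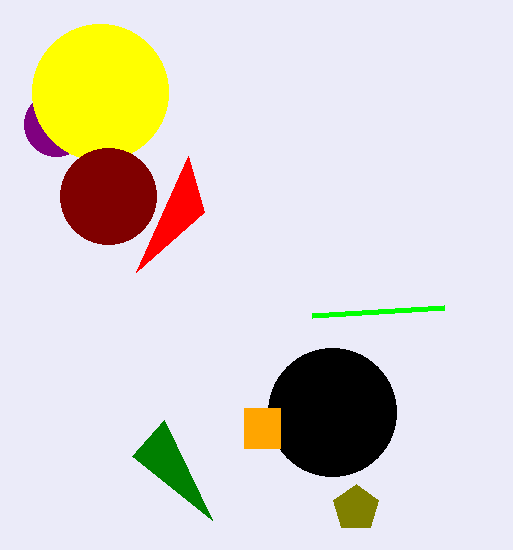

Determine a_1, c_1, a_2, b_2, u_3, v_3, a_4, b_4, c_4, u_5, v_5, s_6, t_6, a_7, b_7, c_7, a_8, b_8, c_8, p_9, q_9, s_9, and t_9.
a_1 = 56
c_1 = 32
a_2 = 100
b_2 = 92
u_3 = 188
v_3 = 156
a_4 = 356
b_4 = 508
c_4 = 24
u_5 = 132
v_5 = 456
s_6 = 312
t_6 = 316
a_7 = 332
b_7 = 412
c_7 = 64
a_8 = 108
b_8 = 196
c_8 = 48
p_9 = 244
q_9 = 408
s_9 = 280
t_9 = 448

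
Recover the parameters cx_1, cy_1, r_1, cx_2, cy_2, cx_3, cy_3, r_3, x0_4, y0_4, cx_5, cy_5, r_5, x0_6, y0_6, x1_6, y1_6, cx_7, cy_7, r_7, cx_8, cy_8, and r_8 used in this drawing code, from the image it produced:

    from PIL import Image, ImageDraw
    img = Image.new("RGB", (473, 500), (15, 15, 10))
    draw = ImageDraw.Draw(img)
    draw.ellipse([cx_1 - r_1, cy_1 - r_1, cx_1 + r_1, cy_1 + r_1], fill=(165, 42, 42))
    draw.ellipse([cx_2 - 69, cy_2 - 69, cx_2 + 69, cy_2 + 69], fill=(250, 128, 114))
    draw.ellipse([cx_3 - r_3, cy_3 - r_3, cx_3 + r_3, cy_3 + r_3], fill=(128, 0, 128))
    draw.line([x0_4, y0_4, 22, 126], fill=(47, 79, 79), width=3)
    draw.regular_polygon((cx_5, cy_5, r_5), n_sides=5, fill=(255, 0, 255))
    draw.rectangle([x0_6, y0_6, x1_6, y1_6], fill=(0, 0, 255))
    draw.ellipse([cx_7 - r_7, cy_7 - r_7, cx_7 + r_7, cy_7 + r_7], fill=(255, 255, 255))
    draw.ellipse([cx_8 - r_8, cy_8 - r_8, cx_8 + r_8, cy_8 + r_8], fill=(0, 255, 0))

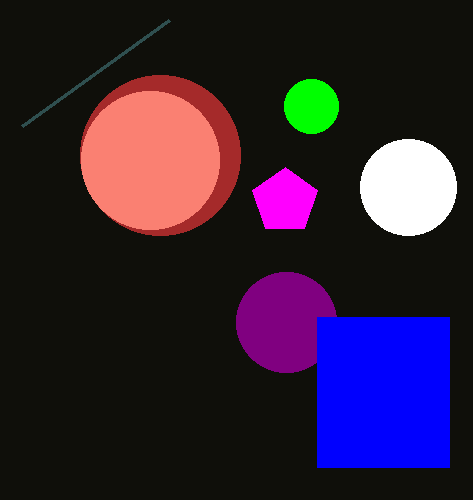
cx_1 = 160, cy_1 = 155, r_1 = 80, cx_2 = 150, cy_2 = 160, cx_3 = 286, cy_3 = 322, r_3 = 50, x0_4 = 169, y0_4 = 20, cx_5 = 285, cy_5 = 201, r_5 = 34, x0_6 = 317, y0_6 = 317, x1_6 = 449, y1_6 = 467, cx_7 = 408, cy_7 = 187, r_7 = 48, cx_8 = 311, cy_8 = 106, r_8 = 27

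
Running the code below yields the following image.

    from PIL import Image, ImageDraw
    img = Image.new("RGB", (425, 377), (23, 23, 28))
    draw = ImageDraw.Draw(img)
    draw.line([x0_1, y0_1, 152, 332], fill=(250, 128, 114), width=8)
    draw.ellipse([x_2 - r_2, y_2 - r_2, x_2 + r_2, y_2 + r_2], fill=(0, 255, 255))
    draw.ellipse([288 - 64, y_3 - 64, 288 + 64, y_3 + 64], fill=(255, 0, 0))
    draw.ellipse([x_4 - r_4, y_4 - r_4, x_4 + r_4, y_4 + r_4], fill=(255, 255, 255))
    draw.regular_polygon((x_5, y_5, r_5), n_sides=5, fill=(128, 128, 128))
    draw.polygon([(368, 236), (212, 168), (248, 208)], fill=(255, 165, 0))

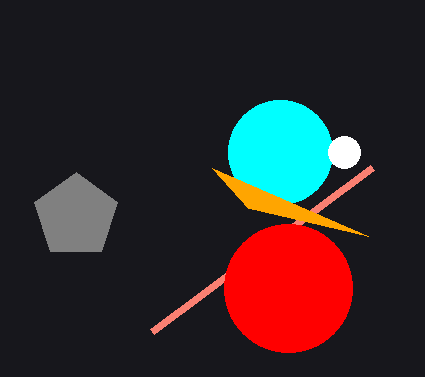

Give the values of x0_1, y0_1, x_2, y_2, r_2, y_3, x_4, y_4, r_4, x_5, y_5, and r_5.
x0_1 = 372; y0_1 = 168; x_2 = 280; y_2 = 152; r_2 = 52; y_3 = 288; x_4 = 344; y_4 = 152; r_4 = 16; x_5 = 76; y_5 = 216; r_5 = 44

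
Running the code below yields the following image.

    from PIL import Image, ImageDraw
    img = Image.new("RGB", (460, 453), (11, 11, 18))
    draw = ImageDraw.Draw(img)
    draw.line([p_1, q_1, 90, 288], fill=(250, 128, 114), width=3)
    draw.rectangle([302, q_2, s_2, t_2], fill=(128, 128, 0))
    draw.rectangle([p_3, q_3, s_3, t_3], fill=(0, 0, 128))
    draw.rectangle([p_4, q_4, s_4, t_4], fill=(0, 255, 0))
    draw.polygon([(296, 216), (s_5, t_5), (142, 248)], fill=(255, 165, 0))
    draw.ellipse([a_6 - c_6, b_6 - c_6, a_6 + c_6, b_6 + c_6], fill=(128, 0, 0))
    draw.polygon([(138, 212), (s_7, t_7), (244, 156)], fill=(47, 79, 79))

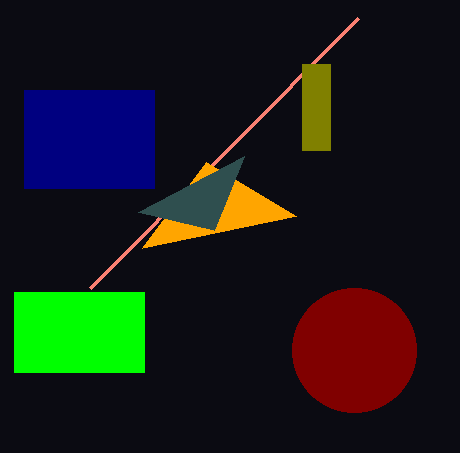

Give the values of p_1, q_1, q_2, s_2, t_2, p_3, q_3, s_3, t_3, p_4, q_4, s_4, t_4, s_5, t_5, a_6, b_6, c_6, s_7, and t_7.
p_1 = 358, q_1 = 18, q_2 = 64, s_2 = 330, t_2 = 150, p_3 = 24, q_3 = 90, s_3 = 154, t_3 = 188, p_4 = 14, q_4 = 292, s_4 = 144, t_4 = 372, s_5 = 206, t_5 = 162, a_6 = 354, b_6 = 350, c_6 = 62, s_7 = 214, t_7 = 230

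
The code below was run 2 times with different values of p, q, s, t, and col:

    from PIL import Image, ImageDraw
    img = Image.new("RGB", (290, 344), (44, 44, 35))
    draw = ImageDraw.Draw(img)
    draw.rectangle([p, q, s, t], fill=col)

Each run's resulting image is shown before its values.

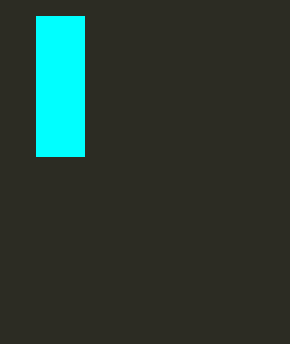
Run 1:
p = 36
q = 16
s = 84
t = 156
col = 'cyan'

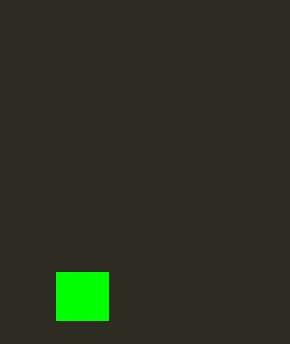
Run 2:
p = 56; q = 272; s = 108; t = 320; col = 'lime'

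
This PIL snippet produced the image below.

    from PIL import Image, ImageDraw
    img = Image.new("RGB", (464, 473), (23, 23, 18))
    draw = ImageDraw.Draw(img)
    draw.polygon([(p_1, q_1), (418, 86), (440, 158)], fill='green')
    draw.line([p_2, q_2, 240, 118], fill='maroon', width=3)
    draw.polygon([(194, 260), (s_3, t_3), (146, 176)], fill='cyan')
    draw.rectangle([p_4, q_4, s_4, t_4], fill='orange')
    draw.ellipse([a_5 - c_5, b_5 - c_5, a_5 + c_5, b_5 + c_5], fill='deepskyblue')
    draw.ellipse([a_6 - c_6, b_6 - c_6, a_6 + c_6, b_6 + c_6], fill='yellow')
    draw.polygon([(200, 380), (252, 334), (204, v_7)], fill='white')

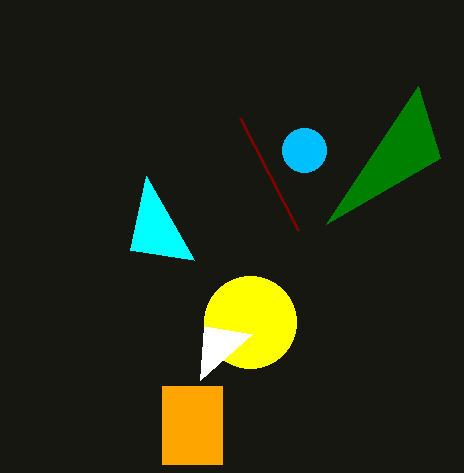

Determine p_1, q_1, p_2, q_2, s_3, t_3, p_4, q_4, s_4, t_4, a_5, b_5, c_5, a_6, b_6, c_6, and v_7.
p_1 = 326; q_1 = 224; p_2 = 298; q_2 = 230; s_3 = 130; t_3 = 250; p_4 = 162; q_4 = 386; s_4 = 222; t_4 = 464; a_5 = 304; b_5 = 150; c_5 = 22; a_6 = 250; b_6 = 322; c_6 = 46; v_7 = 326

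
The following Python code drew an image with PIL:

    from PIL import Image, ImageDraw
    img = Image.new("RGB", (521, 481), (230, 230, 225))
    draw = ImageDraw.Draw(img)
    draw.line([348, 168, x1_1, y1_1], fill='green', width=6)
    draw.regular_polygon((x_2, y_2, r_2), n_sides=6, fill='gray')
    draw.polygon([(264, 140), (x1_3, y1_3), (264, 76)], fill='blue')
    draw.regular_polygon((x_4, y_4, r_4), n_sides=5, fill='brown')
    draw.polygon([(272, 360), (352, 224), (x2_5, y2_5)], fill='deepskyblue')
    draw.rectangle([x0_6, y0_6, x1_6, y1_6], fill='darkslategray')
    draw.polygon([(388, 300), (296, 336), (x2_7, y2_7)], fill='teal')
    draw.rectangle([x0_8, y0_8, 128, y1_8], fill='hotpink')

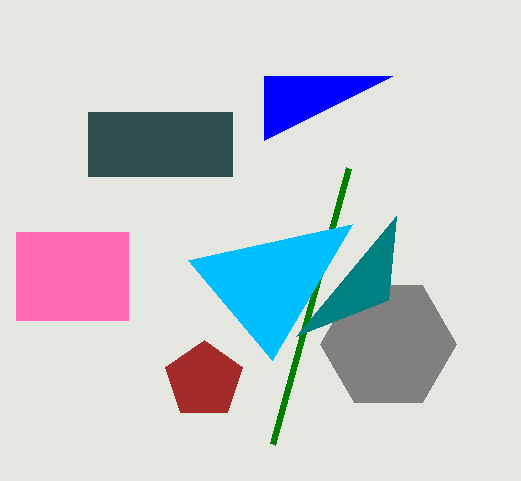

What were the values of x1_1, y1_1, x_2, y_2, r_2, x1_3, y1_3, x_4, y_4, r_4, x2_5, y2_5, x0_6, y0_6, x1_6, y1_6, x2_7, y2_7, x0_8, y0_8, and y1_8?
x1_1 = 272; y1_1 = 444; x_2 = 388; y_2 = 344; r_2 = 68; x1_3 = 392; y1_3 = 76; x_4 = 204; y_4 = 380; r_4 = 40; x2_5 = 188; y2_5 = 260; x0_6 = 88; y0_6 = 112; x1_6 = 232; y1_6 = 176; x2_7 = 396; y2_7 = 216; x0_8 = 16; y0_8 = 232; y1_8 = 320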